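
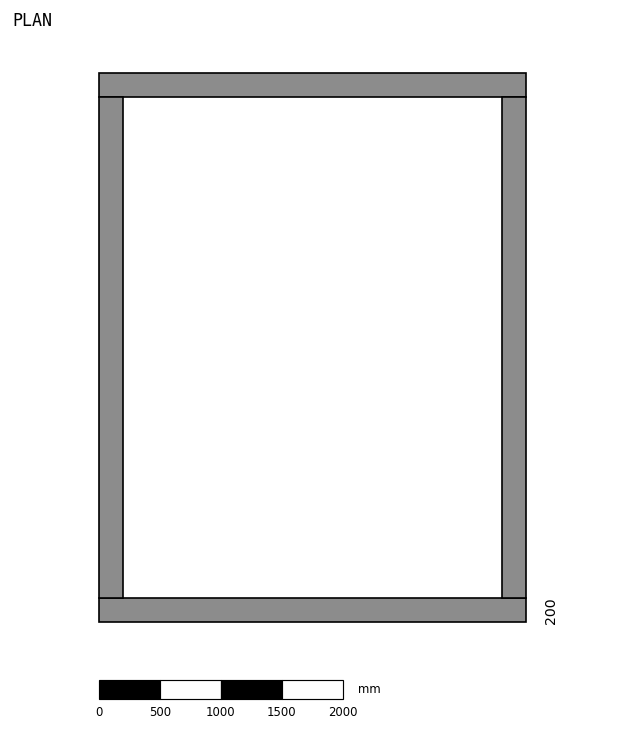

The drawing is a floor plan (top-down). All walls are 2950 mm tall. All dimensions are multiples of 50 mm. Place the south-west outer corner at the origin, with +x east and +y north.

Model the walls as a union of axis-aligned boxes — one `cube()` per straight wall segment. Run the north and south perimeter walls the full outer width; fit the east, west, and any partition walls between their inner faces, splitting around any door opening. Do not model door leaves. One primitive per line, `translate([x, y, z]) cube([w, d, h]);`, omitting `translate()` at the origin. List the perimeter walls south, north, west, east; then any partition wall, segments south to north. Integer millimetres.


cube([3500, 200, 2950]);
translate([0, 4300, 0]) cube([3500, 200, 2950]);
translate([0, 200, 0]) cube([200, 4100, 2950]);
translate([3300, 200, 0]) cube([200, 4100, 2950]);


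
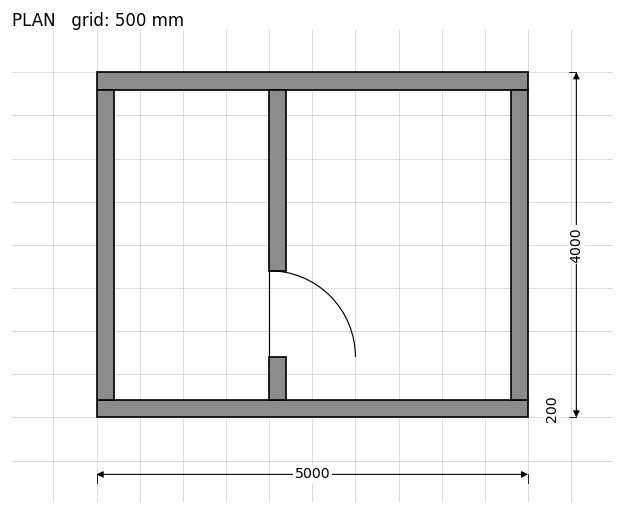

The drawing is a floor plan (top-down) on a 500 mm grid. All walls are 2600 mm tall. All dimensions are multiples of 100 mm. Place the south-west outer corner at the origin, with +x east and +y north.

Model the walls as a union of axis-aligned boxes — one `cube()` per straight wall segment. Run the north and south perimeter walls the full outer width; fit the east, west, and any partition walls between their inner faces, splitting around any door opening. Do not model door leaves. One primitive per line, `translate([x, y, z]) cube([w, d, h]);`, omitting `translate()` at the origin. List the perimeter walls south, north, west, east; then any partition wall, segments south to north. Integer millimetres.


cube([5000, 200, 2600]);
translate([0, 3800, 0]) cube([5000, 200, 2600]);
translate([0, 200, 0]) cube([200, 3600, 2600]);
translate([4800, 200, 0]) cube([200, 3600, 2600]);
translate([2000, 200, 0]) cube([200, 500, 2600]);
translate([2000, 1700, 0]) cube([200, 2100, 2600]);


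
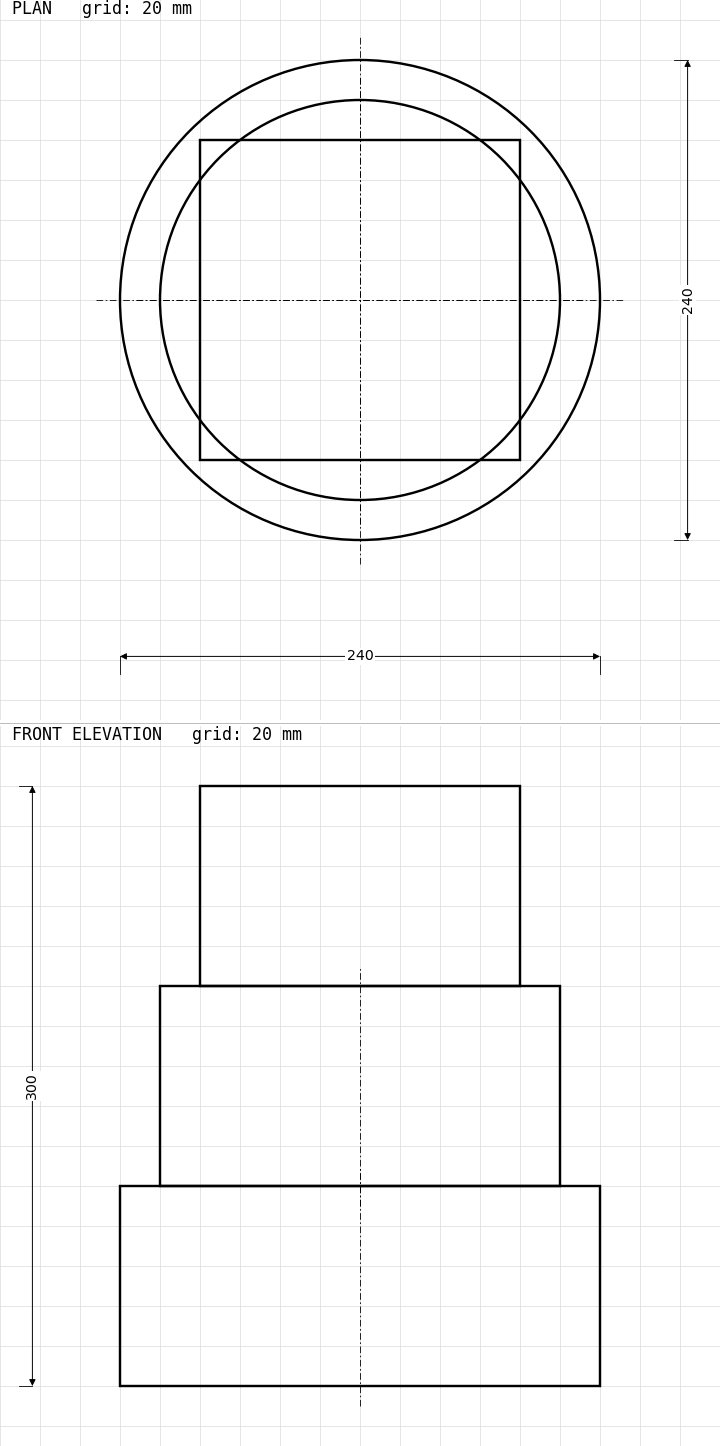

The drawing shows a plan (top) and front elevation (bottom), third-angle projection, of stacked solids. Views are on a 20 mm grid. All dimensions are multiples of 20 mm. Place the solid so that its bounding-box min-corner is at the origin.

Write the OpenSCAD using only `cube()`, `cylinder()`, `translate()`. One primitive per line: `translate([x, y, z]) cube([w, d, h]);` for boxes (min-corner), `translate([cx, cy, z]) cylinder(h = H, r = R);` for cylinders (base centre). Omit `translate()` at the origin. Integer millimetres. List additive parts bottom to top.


translate([120, 120, 0]) cylinder(h = 100, r = 120);
translate([120, 120, 100]) cylinder(h = 100, r = 100);
translate([40, 40, 200]) cube([160, 160, 100]);


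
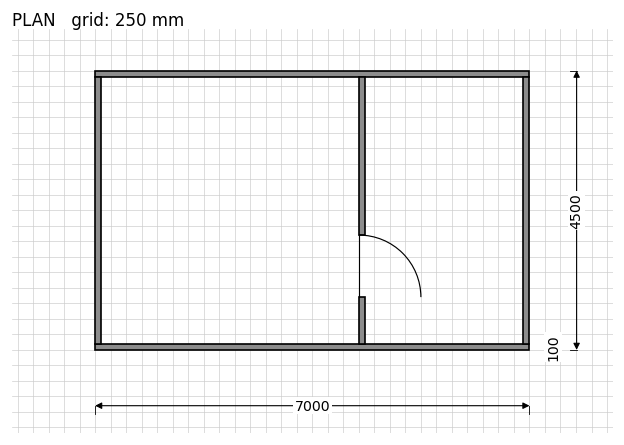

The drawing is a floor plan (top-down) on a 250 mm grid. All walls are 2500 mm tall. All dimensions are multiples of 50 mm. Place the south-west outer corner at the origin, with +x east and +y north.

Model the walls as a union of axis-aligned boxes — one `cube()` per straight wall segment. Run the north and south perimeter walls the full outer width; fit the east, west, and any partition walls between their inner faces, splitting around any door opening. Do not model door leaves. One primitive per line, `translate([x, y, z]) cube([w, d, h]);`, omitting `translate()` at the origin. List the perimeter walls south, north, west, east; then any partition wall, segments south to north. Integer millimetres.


cube([7000, 100, 2500]);
translate([0, 4400, 0]) cube([7000, 100, 2500]);
translate([0, 100, 0]) cube([100, 4300, 2500]);
translate([6900, 100, 0]) cube([100, 4300, 2500]);
translate([4250, 100, 0]) cube([100, 750, 2500]);
translate([4250, 1850, 0]) cube([100, 2550, 2500]);


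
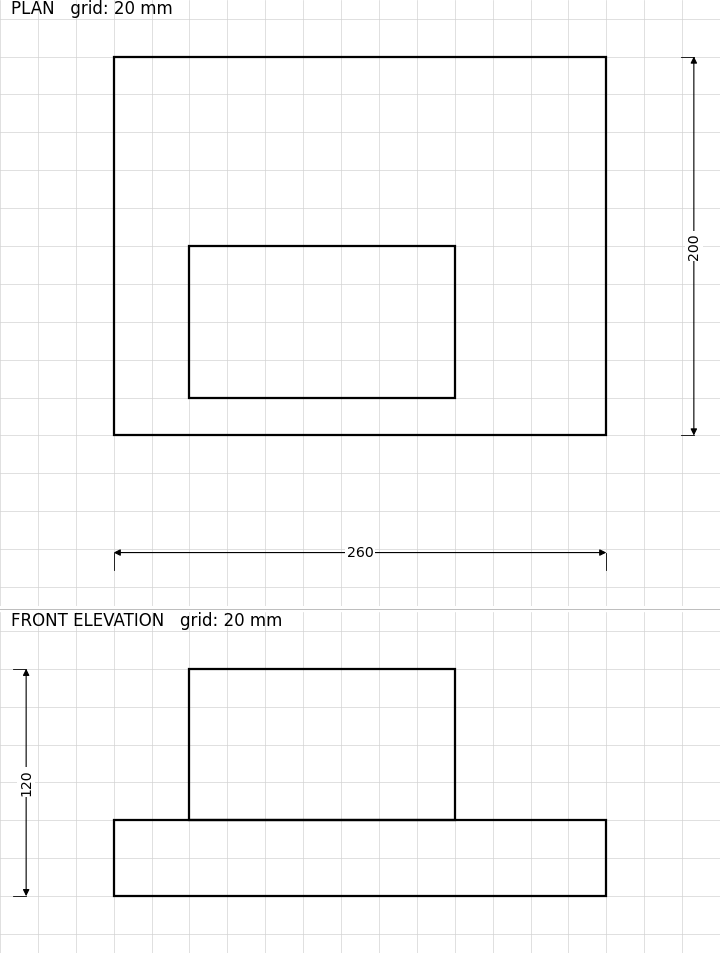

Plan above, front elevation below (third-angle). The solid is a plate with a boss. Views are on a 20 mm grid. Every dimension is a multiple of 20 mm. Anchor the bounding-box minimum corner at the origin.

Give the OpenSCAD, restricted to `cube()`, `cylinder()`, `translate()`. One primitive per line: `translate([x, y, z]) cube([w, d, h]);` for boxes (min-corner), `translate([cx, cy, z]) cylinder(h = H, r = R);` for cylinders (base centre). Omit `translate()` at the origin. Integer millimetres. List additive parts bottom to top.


cube([260, 200, 40]);
translate([40, 20, 40]) cube([140, 80, 80]);


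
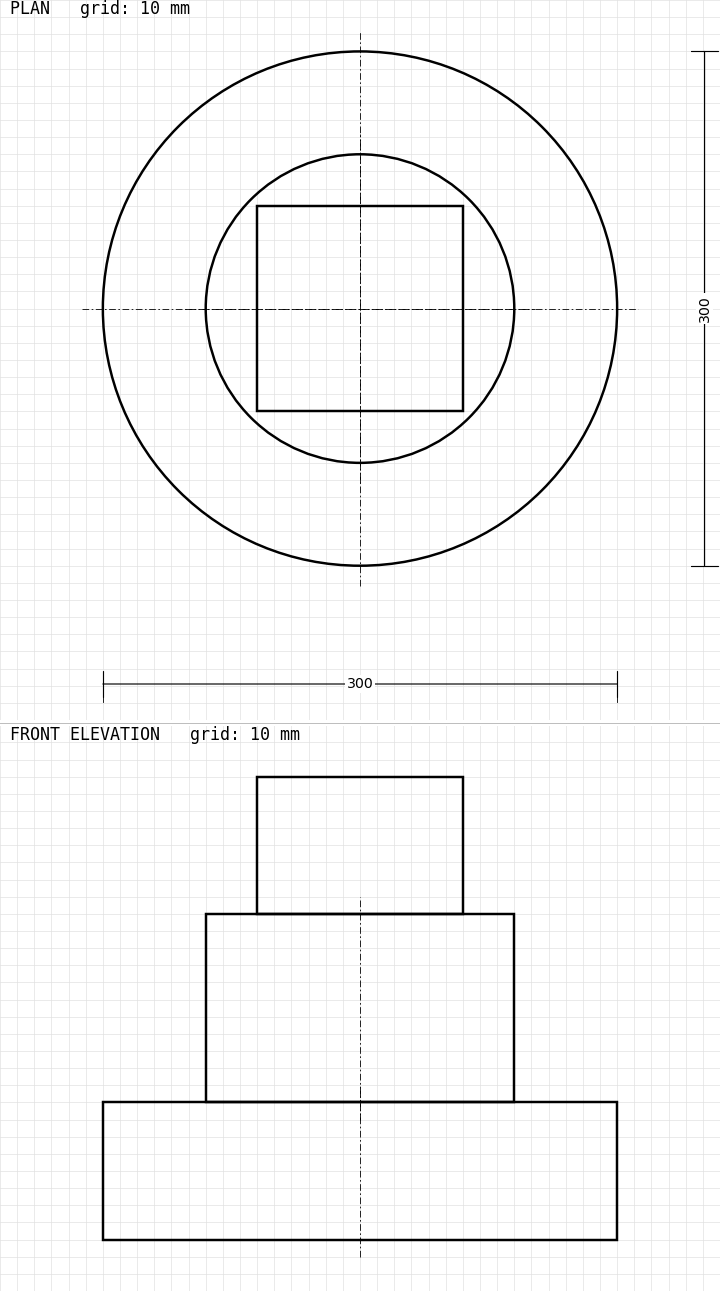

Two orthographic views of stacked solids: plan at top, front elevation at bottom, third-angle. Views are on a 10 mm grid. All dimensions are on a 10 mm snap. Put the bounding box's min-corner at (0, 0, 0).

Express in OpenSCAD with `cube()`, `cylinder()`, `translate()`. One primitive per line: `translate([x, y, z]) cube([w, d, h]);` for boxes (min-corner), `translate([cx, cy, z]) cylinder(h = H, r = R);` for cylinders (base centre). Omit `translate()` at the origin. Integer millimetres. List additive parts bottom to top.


translate([150, 150, 0]) cylinder(h = 80, r = 150);
translate([150, 150, 80]) cylinder(h = 110, r = 90);
translate([90, 90, 190]) cube([120, 120, 80]);


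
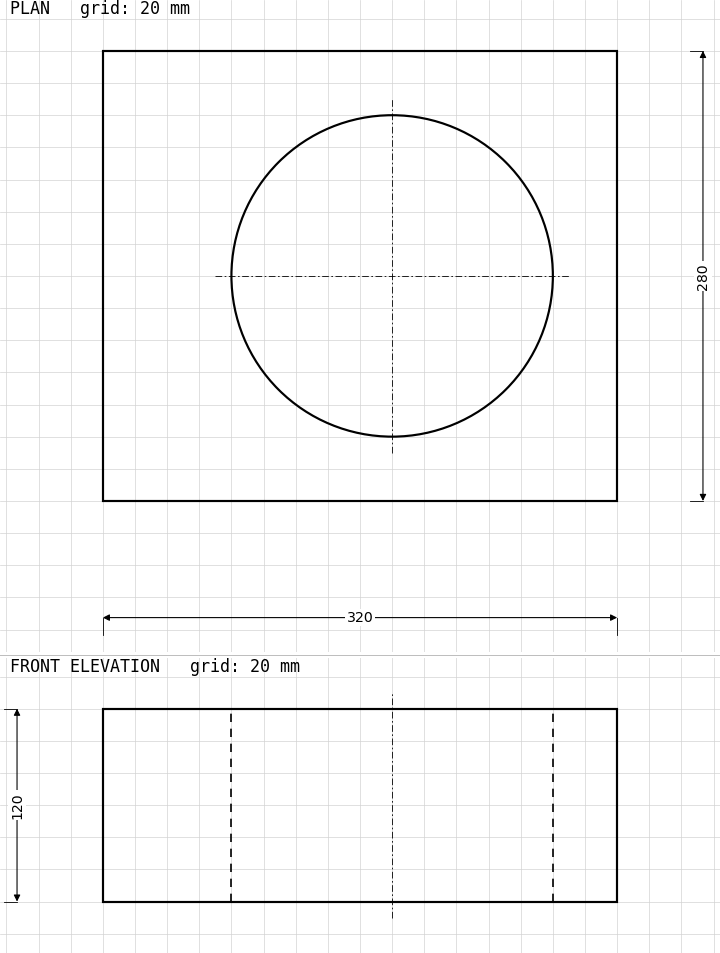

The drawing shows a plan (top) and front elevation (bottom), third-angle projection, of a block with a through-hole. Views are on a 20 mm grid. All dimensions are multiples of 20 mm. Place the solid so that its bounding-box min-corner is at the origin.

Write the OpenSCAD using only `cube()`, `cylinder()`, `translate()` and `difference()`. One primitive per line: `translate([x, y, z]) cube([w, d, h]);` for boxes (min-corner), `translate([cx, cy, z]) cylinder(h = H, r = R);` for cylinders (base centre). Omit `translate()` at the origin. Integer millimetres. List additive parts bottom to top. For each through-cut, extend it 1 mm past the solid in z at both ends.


difference() {
  cube([320, 280, 120]);
  translate([180, 140, -1]) cylinder(h = 122, r = 100);
}


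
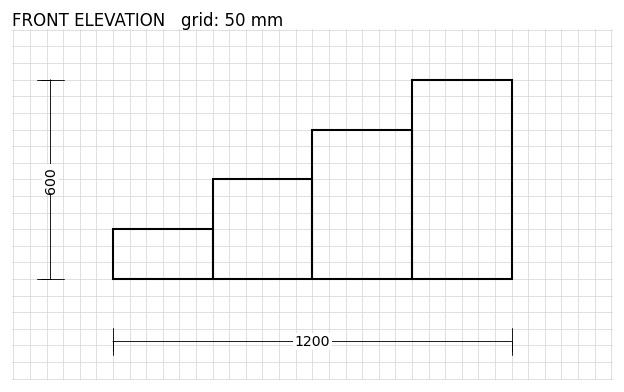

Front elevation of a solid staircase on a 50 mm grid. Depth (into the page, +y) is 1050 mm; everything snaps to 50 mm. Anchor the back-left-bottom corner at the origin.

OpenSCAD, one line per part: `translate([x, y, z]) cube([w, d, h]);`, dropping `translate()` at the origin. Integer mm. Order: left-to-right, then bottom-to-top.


cube([300, 1050, 150]);
translate([300, 0, 0]) cube([300, 1050, 300]);
translate([600, 0, 0]) cube([300, 1050, 450]);
translate([900, 0, 0]) cube([300, 1050, 600]);


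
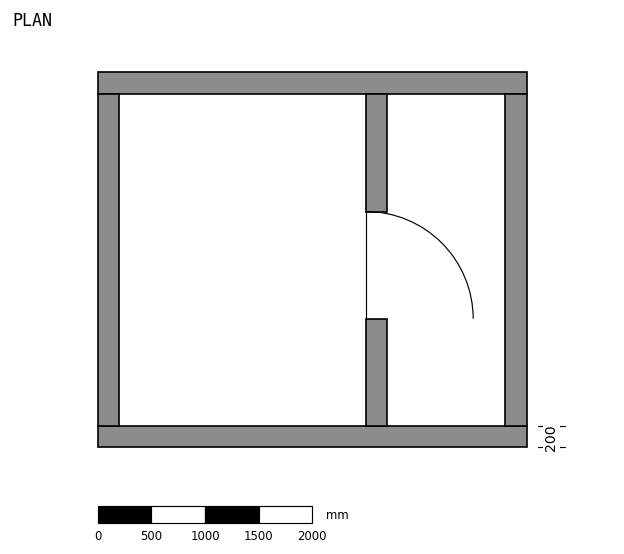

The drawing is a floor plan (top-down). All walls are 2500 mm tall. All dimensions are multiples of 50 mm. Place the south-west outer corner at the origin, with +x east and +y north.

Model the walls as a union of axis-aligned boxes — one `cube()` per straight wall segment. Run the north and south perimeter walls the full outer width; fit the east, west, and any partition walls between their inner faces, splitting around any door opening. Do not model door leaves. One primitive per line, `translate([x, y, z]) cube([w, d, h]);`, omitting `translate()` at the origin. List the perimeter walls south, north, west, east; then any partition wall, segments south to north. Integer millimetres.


cube([4000, 200, 2500]);
translate([0, 3300, 0]) cube([4000, 200, 2500]);
translate([0, 200, 0]) cube([200, 3100, 2500]);
translate([3800, 200, 0]) cube([200, 3100, 2500]);
translate([2500, 200, 0]) cube([200, 1000, 2500]);
translate([2500, 2200, 0]) cube([200, 1100, 2500]);


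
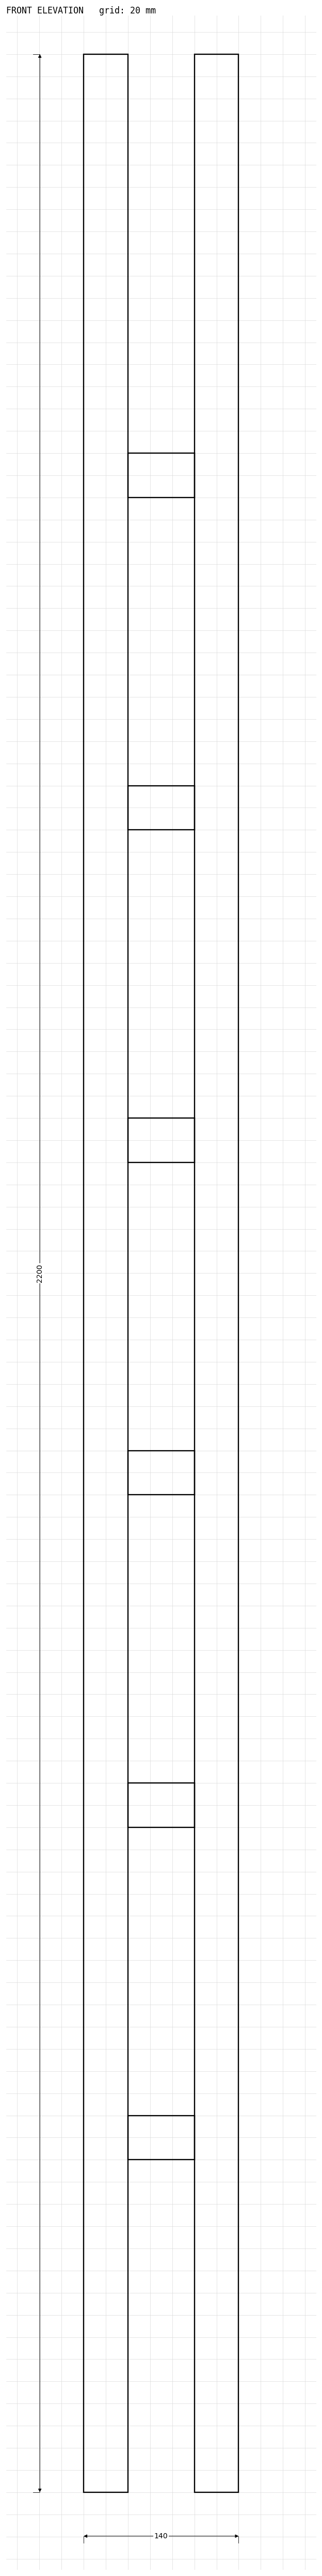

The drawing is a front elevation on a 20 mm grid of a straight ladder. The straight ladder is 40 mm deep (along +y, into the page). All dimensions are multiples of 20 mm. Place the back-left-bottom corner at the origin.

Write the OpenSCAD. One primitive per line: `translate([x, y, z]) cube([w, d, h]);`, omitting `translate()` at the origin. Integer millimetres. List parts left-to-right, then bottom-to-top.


cube([40, 40, 2200]);
translate([40, 0, 300]) cube([60, 40, 40]);
translate([40, 0, 600]) cube([60, 40, 40]);
translate([40, 0, 900]) cube([60, 40, 40]);
translate([40, 0, 1200]) cube([60, 40, 40]);
translate([40, 0, 1500]) cube([60, 40, 40]);
translate([40, 0, 1800]) cube([60, 40, 40]);
translate([100, 0, 0]) cube([40, 40, 2200]);


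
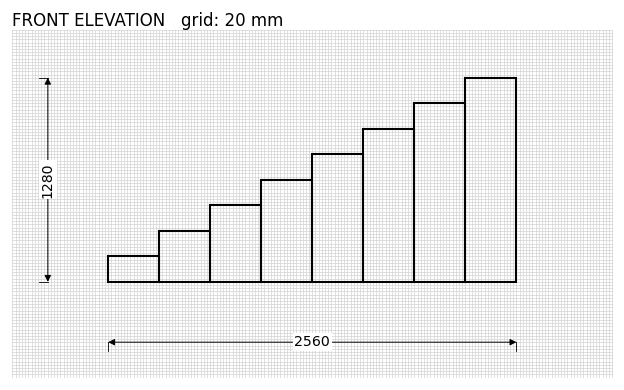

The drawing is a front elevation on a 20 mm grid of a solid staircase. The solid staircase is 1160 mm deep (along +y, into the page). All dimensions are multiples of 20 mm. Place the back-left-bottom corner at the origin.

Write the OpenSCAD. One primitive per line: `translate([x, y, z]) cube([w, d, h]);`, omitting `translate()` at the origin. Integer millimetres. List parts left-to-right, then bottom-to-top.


cube([320, 1160, 160]);
translate([320, 0, 0]) cube([320, 1160, 320]);
translate([640, 0, 0]) cube([320, 1160, 480]);
translate([960, 0, 0]) cube([320, 1160, 640]);
translate([1280, 0, 0]) cube([320, 1160, 800]);
translate([1600, 0, 0]) cube([320, 1160, 960]);
translate([1920, 0, 0]) cube([320, 1160, 1120]);
translate([2240, 0, 0]) cube([320, 1160, 1280]);


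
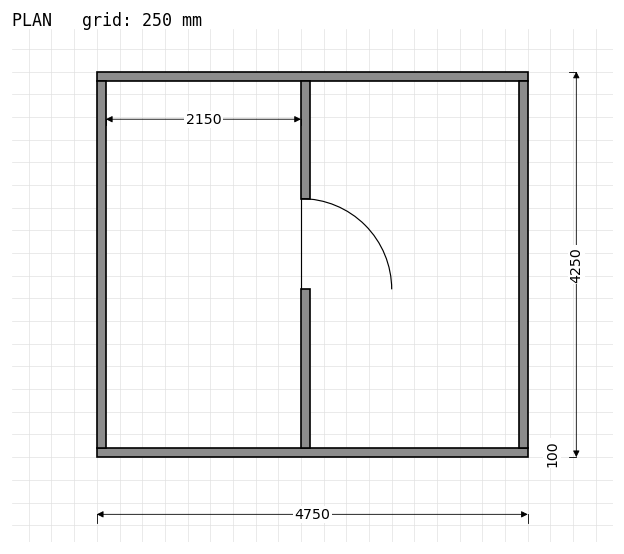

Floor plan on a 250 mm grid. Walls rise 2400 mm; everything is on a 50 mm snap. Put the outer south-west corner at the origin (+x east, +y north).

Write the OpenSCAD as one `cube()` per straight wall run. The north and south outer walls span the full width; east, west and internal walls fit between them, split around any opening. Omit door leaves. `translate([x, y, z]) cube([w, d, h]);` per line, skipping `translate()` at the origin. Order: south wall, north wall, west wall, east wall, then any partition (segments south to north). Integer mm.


cube([4750, 100, 2400]);
translate([0, 4150, 0]) cube([4750, 100, 2400]);
translate([0, 100, 0]) cube([100, 4050, 2400]);
translate([4650, 100, 0]) cube([100, 4050, 2400]);
translate([2250, 100, 0]) cube([100, 1750, 2400]);
translate([2250, 2850, 0]) cube([100, 1300, 2400]);


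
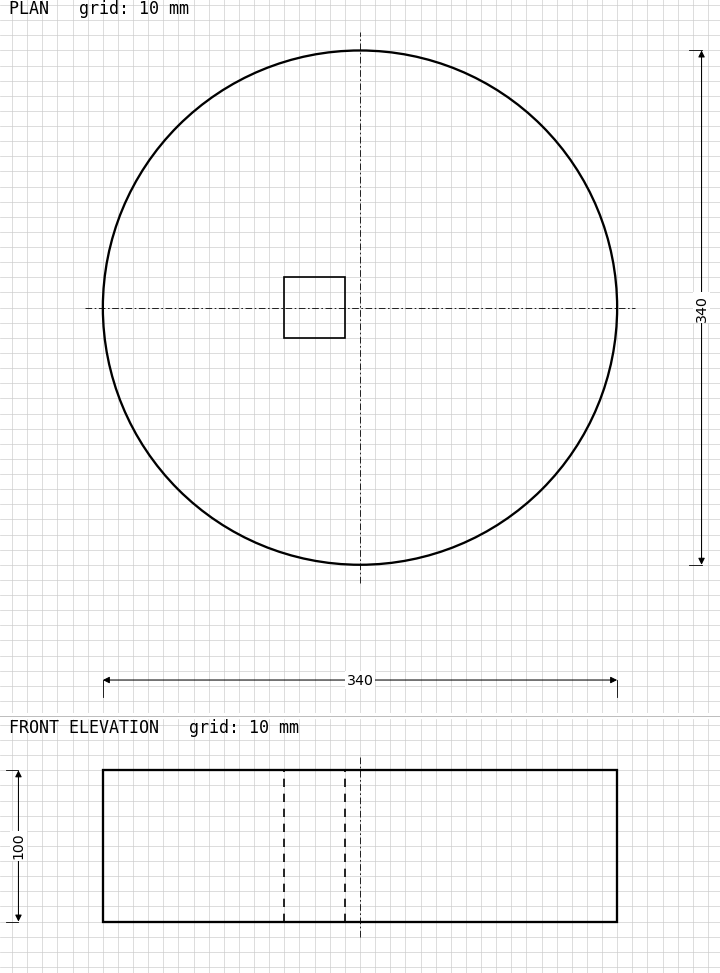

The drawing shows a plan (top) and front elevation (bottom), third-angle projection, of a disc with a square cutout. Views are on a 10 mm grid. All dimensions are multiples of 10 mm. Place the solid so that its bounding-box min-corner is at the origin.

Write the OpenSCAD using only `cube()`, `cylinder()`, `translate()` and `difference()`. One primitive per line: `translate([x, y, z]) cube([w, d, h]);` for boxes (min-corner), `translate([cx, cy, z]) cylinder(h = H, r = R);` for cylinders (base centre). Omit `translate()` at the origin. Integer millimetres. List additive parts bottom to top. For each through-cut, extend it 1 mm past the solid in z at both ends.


difference() {
  translate([170, 170, 0]) cylinder(h = 100, r = 170);
  translate([120, 150, -1]) cube([40, 40, 102]);
}


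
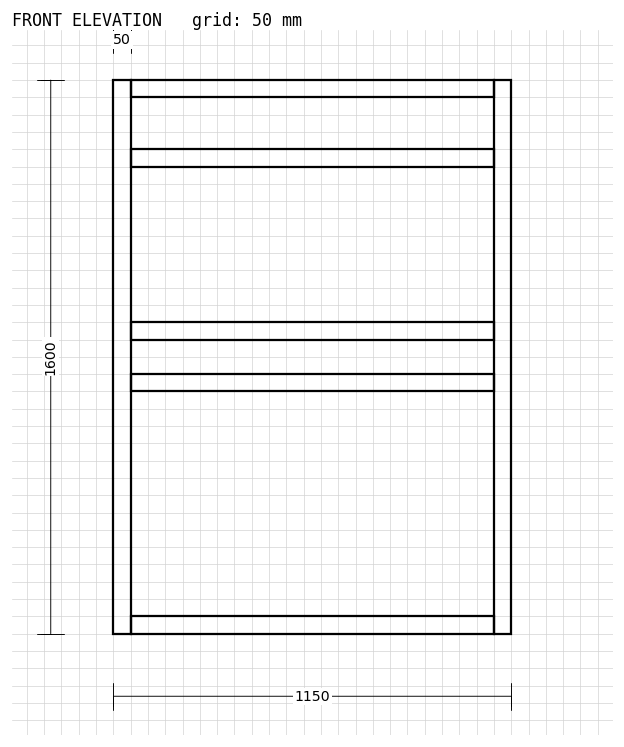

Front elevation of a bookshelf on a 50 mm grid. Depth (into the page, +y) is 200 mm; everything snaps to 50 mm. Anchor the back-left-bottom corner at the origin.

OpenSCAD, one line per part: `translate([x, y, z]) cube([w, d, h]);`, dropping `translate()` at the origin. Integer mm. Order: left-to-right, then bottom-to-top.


cube([50, 200, 1600]);
translate([50, 0, 0]) cube([1050, 200, 50]);
translate([50, 0, 700]) cube([1050, 200, 50]);
translate([50, 0, 850]) cube([1050, 200, 50]);
translate([50, 0, 1350]) cube([1050, 200, 50]);
translate([50, 0, 1550]) cube([1050, 200, 50]);
translate([1100, 0, 0]) cube([50, 200, 1600]);


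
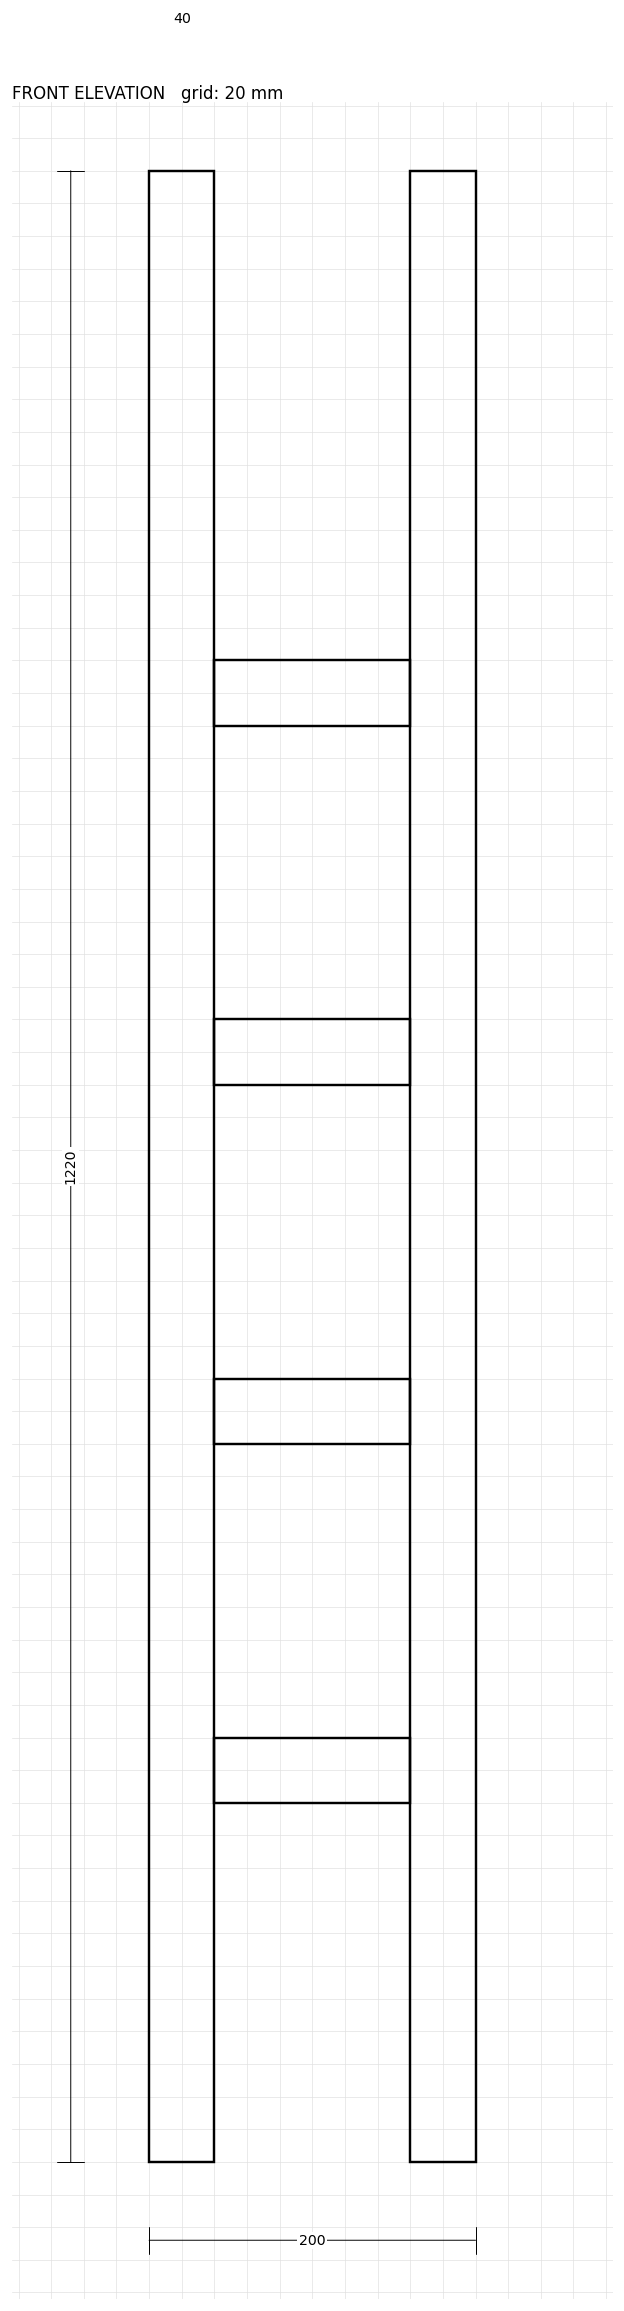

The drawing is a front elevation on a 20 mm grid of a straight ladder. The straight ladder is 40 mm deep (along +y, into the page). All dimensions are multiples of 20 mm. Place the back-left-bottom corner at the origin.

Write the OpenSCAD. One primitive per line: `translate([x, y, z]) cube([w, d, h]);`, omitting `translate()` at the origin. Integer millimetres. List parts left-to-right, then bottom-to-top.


cube([40, 40, 1220]);
translate([40, 0, 220]) cube([120, 40, 40]);
translate([40, 0, 440]) cube([120, 40, 40]);
translate([40, 0, 660]) cube([120, 40, 40]);
translate([40, 0, 880]) cube([120, 40, 40]);
translate([160, 0, 0]) cube([40, 40, 1220]);


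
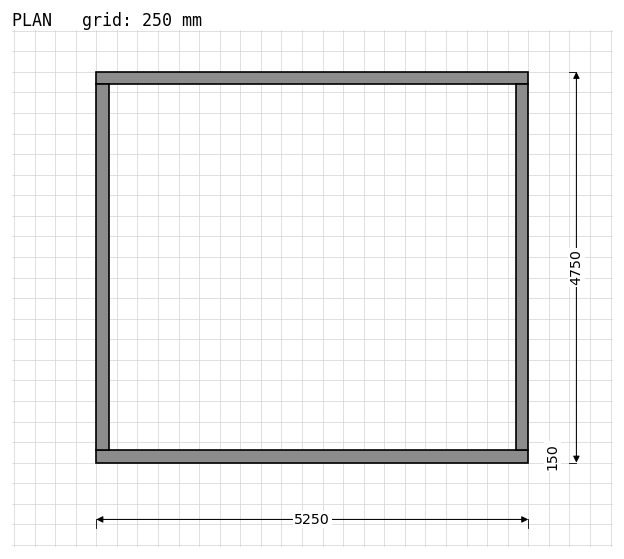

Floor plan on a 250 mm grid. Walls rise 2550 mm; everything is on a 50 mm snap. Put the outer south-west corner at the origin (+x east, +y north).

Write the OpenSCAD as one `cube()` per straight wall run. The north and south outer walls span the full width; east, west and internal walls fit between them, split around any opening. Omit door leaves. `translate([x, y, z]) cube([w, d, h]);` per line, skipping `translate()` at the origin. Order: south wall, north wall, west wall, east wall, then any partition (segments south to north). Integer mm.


cube([5250, 150, 2550]);
translate([0, 4600, 0]) cube([5250, 150, 2550]);
translate([0, 150, 0]) cube([150, 4450, 2550]);
translate([5100, 150, 0]) cube([150, 4450, 2550]);


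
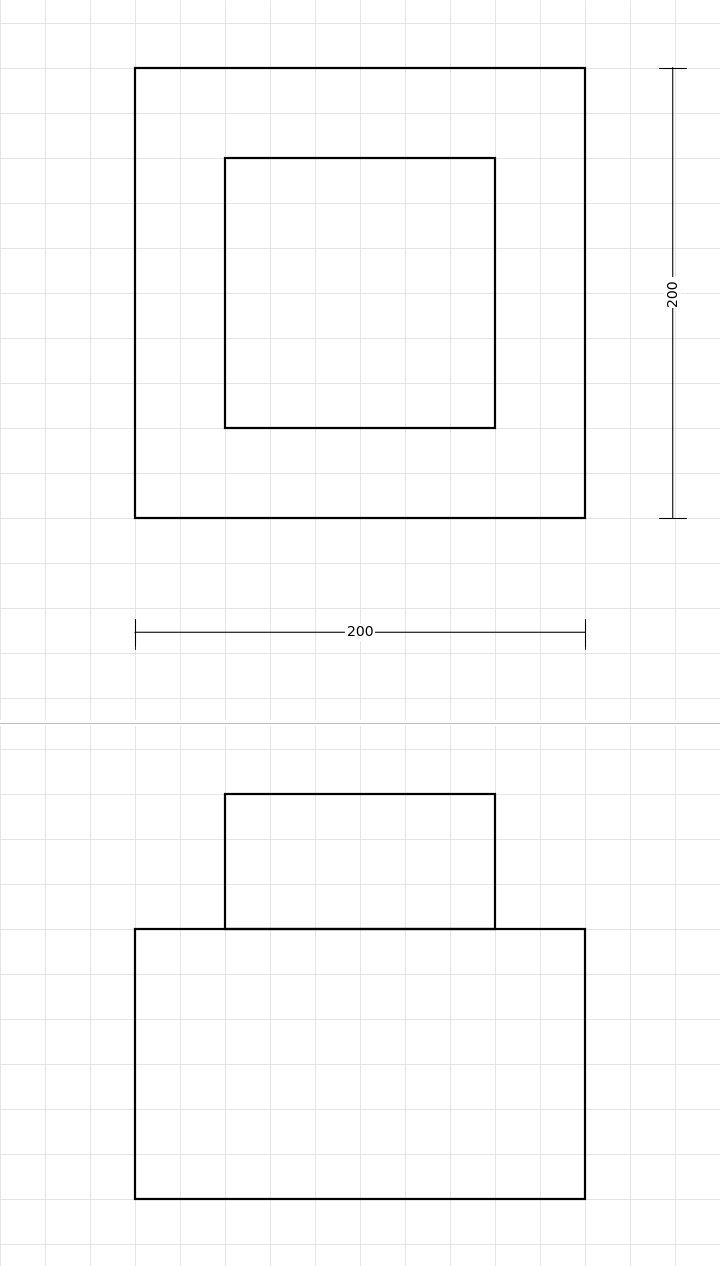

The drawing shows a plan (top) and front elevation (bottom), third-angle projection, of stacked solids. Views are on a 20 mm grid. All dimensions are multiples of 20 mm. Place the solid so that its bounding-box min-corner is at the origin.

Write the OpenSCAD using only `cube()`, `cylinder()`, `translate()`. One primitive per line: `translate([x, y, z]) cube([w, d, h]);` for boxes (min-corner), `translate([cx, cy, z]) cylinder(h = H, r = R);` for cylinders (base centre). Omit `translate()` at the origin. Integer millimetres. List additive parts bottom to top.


cube([200, 200, 120]);
translate([40, 40, 120]) cube([120, 120, 60]);


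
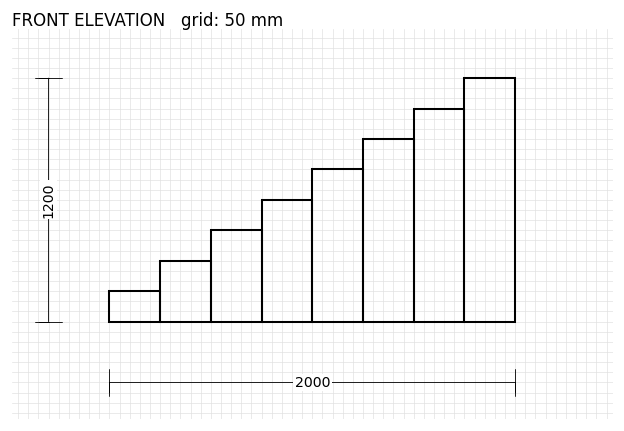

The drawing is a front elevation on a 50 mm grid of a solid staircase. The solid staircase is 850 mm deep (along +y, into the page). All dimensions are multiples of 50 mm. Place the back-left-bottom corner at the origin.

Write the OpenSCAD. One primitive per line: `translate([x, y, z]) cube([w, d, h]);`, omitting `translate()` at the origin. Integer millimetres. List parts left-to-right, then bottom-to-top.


cube([250, 850, 150]);
translate([250, 0, 0]) cube([250, 850, 300]);
translate([500, 0, 0]) cube([250, 850, 450]);
translate([750, 0, 0]) cube([250, 850, 600]);
translate([1000, 0, 0]) cube([250, 850, 750]);
translate([1250, 0, 0]) cube([250, 850, 900]);
translate([1500, 0, 0]) cube([250, 850, 1050]);
translate([1750, 0, 0]) cube([250, 850, 1200]);


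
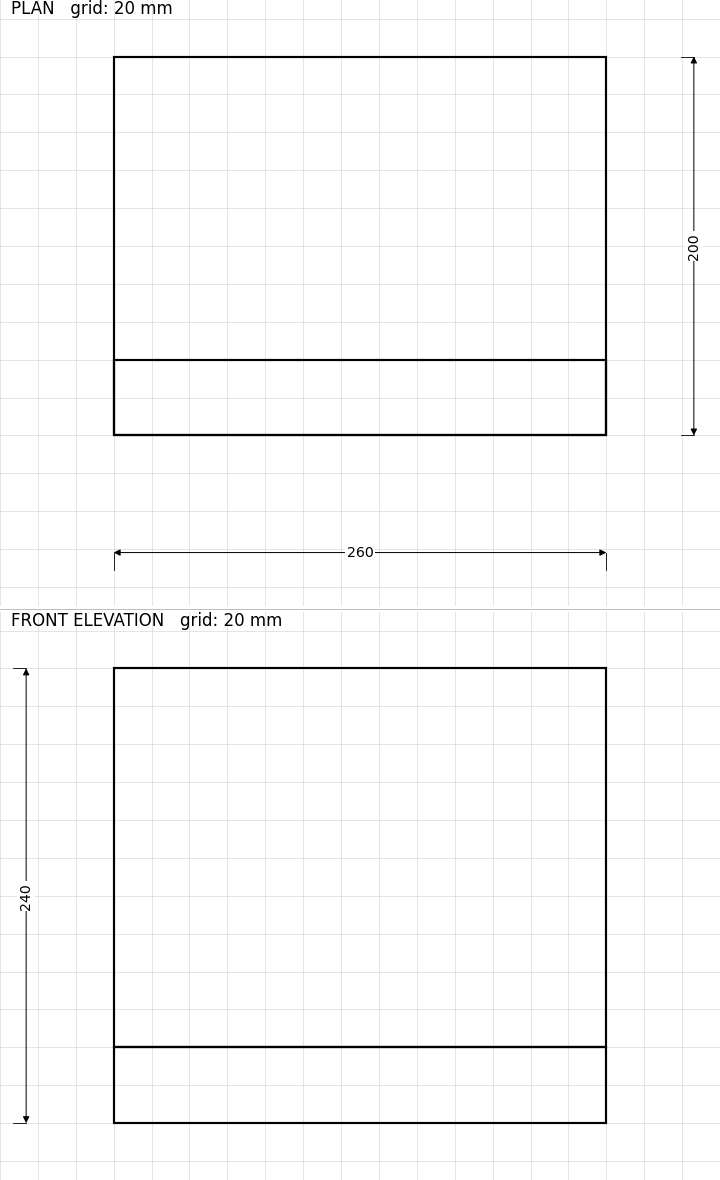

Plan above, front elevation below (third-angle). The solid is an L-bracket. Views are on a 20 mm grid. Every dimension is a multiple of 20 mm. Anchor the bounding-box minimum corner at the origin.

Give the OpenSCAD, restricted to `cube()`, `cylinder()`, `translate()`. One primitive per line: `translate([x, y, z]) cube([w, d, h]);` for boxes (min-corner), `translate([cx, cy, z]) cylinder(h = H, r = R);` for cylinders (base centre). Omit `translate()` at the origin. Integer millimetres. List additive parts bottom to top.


cube([260, 200, 40]);
translate([0, 0, 40]) cube([260, 40, 200]);


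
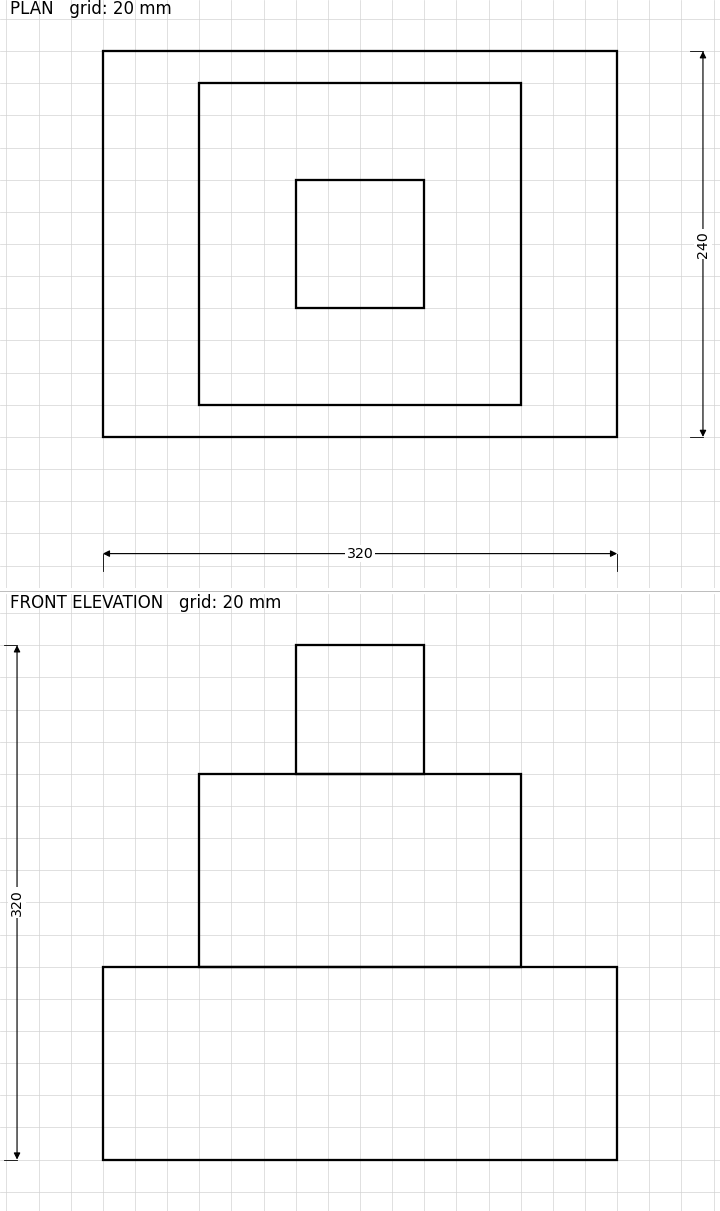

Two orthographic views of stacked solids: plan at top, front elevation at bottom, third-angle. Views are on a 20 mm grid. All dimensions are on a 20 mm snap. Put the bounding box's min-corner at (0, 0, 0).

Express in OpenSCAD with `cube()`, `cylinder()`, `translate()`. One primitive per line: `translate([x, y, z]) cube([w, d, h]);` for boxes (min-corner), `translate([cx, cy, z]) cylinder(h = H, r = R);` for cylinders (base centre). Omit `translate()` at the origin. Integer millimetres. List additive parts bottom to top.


cube([320, 240, 120]);
translate([60, 20, 120]) cube([200, 200, 120]);
translate([120, 80, 240]) cube([80, 80, 80]);


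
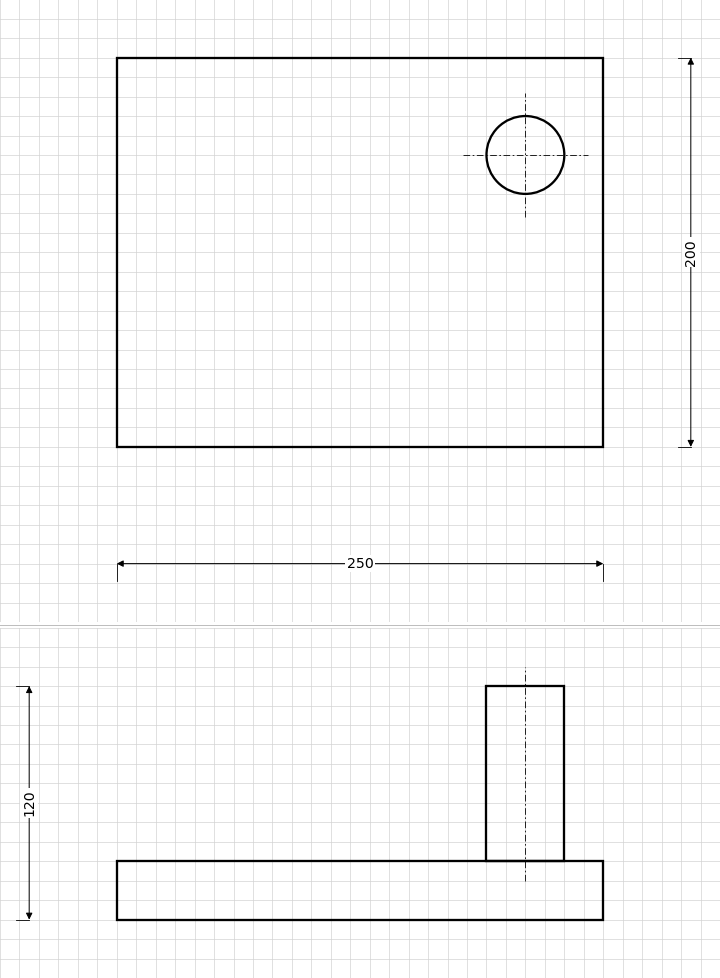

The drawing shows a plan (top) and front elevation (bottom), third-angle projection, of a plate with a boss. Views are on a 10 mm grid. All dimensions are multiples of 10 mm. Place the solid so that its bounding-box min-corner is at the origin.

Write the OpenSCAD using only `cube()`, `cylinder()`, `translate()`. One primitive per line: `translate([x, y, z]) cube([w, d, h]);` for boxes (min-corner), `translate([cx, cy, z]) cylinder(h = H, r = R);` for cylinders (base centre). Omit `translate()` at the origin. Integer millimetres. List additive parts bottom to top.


cube([250, 200, 30]);
translate([210, 150, 30]) cylinder(h = 90, r = 20);


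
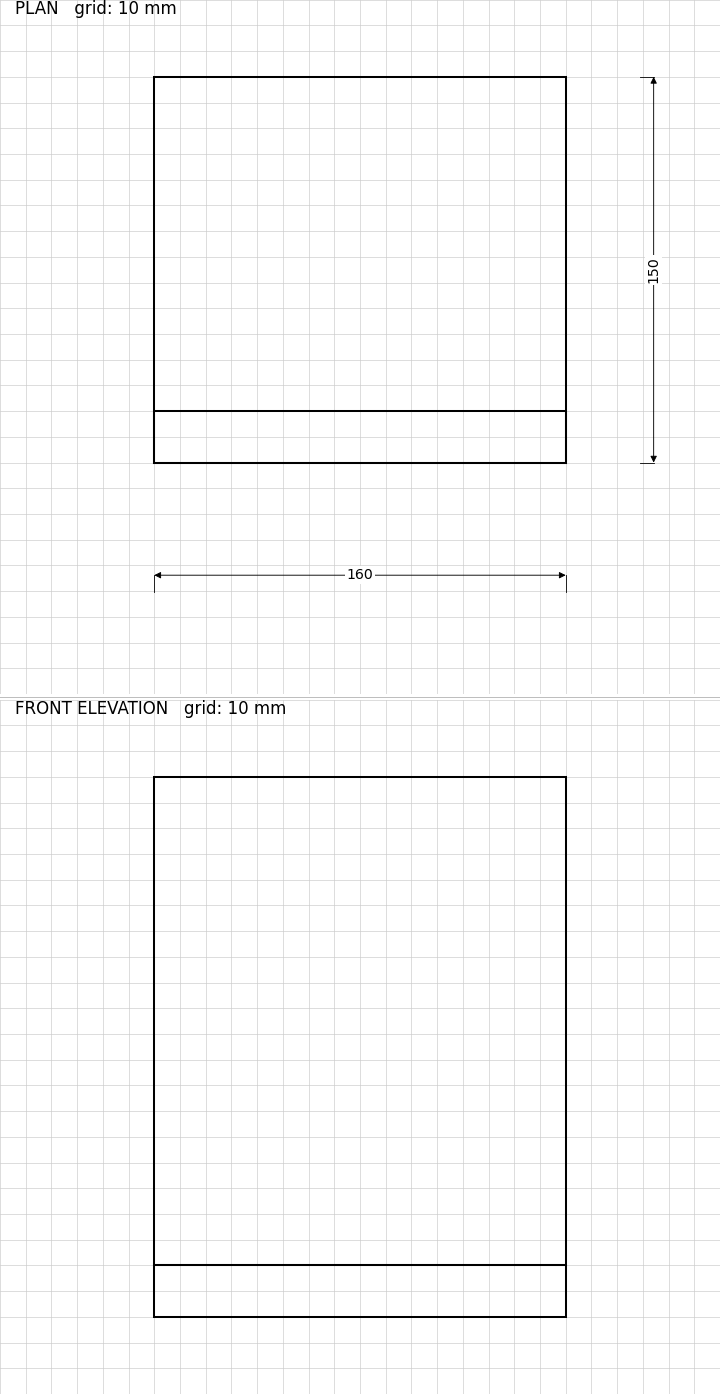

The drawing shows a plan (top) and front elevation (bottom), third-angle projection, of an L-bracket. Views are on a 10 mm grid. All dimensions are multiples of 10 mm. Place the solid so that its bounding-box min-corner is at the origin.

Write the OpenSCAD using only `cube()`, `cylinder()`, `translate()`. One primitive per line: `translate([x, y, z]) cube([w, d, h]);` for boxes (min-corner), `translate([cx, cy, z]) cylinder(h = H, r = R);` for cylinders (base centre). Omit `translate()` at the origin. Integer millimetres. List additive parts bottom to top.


cube([160, 150, 20]);
translate([0, 0, 20]) cube([160, 20, 190]);


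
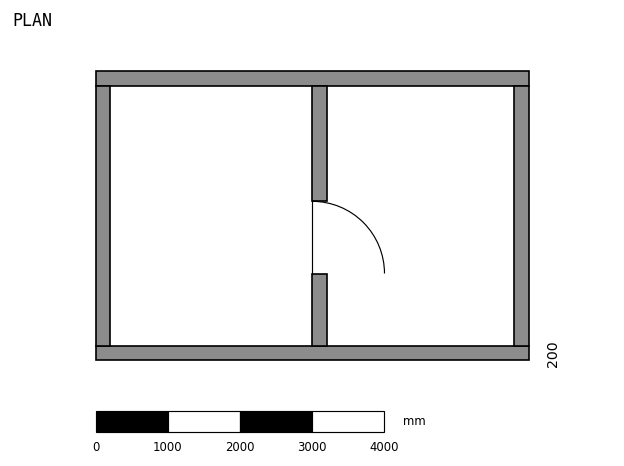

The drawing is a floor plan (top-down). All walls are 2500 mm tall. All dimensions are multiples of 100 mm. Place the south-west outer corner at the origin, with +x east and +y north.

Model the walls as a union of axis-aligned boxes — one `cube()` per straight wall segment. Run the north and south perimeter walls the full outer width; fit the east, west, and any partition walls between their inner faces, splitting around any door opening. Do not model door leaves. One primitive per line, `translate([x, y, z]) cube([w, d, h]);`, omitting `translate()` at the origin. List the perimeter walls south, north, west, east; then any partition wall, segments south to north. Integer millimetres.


cube([6000, 200, 2500]);
translate([0, 3800, 0]) cube([6000, 200, 2500]);
translate([0, 200, 0]) cube([200, 3600, 2500]);
translate([5800, 200, 0]) cube([200, 3600, 2500]);
translate([3000, 200, 0]) cube([200, 1000, 2500]);
translate([3000, 2200, 0]) cube([200, 1600, 2500]);


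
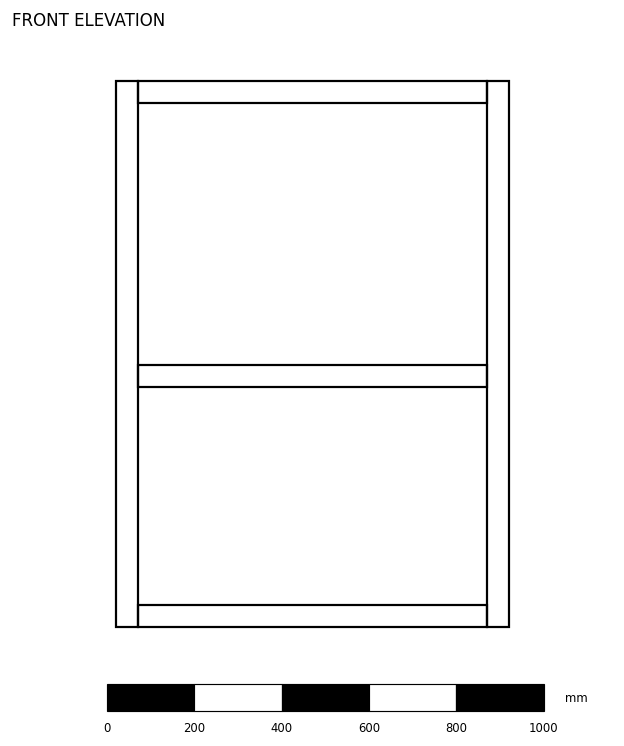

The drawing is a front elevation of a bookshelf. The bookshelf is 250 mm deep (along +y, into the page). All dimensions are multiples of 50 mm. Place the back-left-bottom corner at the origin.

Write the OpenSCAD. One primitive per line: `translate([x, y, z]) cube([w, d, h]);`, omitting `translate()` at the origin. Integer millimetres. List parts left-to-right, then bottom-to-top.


cube([50, 250, 1250]);
translate([50, 0, 0]) cube([800, 250, 50]);
translate([50, 0, 550]) cube([800, 250, 50]);
translate([50, 0, 1200]) cube([800, 250, 50]);
translate([850, 0, 0]) cube([50, 250, 1250]);


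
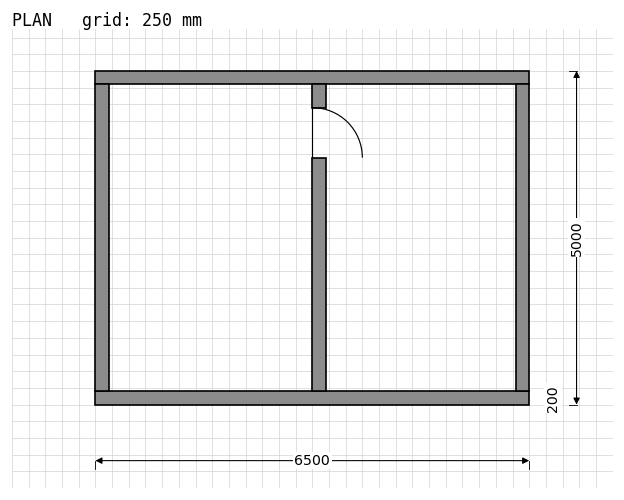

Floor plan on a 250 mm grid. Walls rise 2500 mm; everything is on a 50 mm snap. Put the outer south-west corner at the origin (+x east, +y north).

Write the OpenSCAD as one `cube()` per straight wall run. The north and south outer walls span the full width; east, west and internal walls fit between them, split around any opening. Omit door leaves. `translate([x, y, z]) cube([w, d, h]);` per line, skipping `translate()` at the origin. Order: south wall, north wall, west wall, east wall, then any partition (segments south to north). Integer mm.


cube([6500, 200, 2500]);
translate([0, 4800, 0]) cube([6500, 200, 2500]);
translate([0, 200, 0]) cube([200, 4600, 2500]);
translate([6300, 200, 0]) cube([200, 4600, 2500]);
translate([3250, 200, 0]) cube([200, 3500, 2500]);
translate([3250, 4450, 0]) cube([200, 350, 2500]);


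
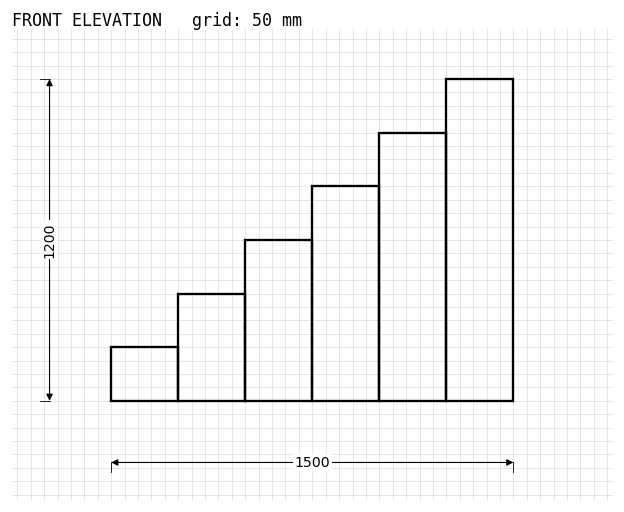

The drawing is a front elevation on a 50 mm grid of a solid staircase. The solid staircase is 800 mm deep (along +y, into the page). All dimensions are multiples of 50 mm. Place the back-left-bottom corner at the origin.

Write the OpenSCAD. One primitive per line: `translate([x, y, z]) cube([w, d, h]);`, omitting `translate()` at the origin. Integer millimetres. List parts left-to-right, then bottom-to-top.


cube([250, 800, 200]);
translate([250, 0, 0]) cube([250, 800, 400]);
translate([500, 0, 0]) cube([250, 800, 600]);
translate([750, 0, 0]) cube([250, 800, 800]);
translate([1000, 0, 0]) cube([250, 800, 1000]);
translate([1250, 0, 0]) cube([250, 800, 1200]);


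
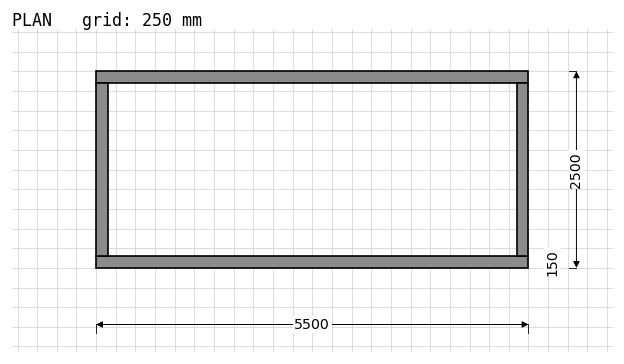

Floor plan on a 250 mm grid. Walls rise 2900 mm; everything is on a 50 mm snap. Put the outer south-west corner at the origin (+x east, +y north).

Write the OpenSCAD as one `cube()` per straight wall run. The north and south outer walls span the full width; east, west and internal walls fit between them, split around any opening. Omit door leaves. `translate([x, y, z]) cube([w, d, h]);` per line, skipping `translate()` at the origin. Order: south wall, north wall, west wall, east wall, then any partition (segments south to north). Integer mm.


cube([5500, 150, 2900]);
translate([0, 2350, 0]) cube([5500, 150, 2900]);
translate([0, 150, 0]) cube([150, 2200, 2900]);
translate([5350, 150, 0]) cube([150, 2200, 2900]);


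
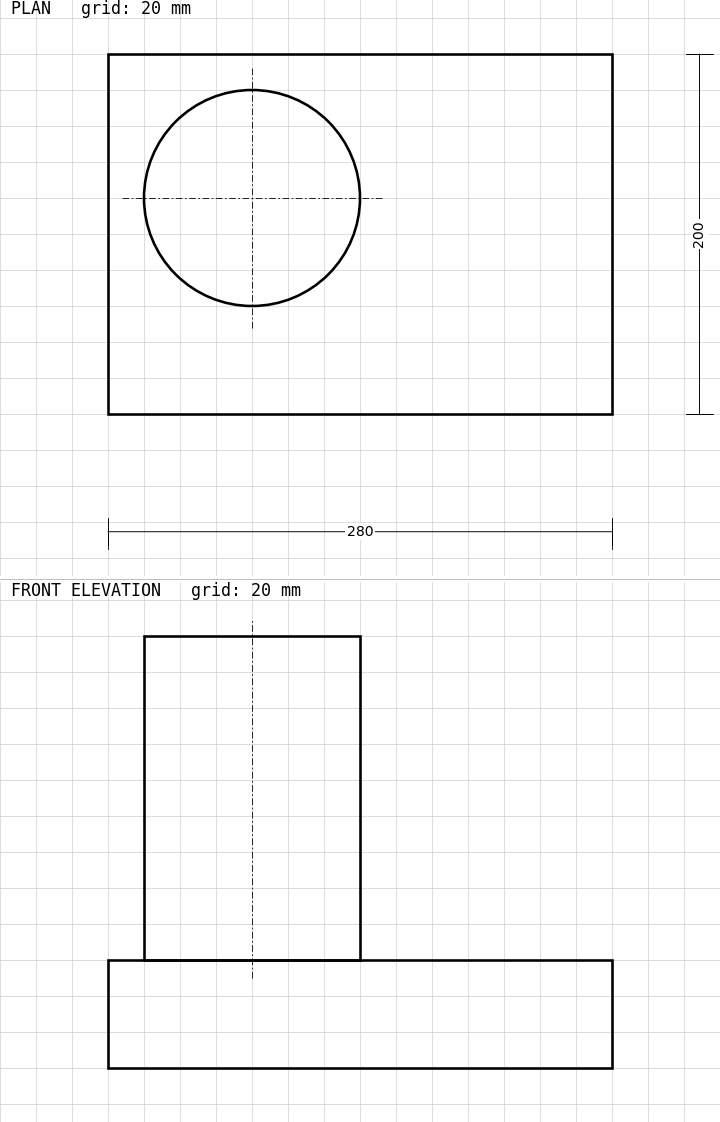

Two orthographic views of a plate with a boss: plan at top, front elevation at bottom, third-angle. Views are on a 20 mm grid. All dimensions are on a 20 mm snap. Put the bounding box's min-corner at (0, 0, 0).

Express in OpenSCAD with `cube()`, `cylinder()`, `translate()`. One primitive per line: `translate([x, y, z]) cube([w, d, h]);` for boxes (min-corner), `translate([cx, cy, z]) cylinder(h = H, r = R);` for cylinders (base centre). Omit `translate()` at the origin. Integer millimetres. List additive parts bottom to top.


cube([280, 200, 60]);
translate([80, 120, 60]) cylinder(h = 180, r = 60);


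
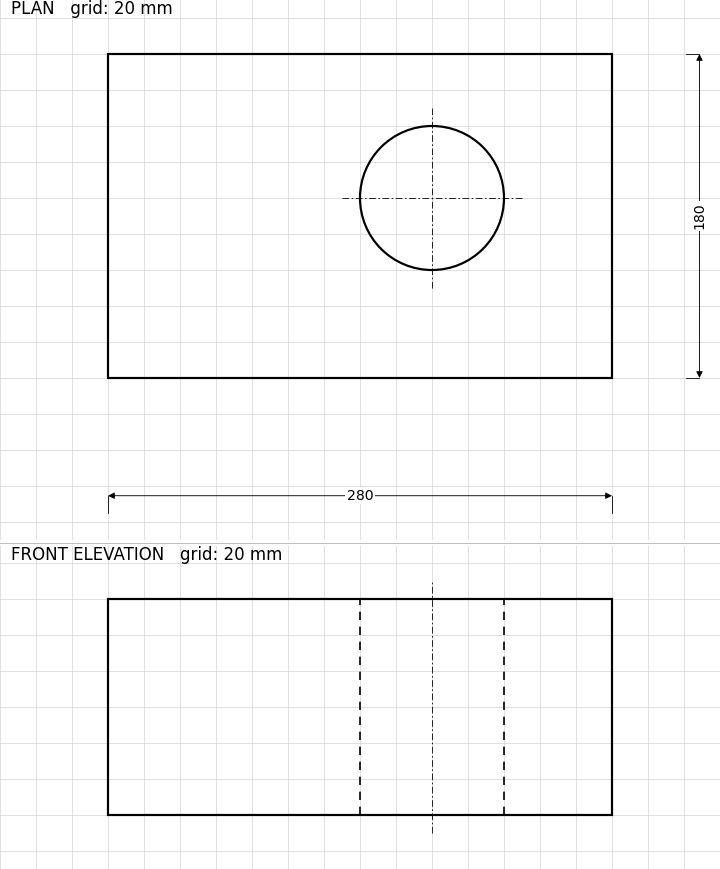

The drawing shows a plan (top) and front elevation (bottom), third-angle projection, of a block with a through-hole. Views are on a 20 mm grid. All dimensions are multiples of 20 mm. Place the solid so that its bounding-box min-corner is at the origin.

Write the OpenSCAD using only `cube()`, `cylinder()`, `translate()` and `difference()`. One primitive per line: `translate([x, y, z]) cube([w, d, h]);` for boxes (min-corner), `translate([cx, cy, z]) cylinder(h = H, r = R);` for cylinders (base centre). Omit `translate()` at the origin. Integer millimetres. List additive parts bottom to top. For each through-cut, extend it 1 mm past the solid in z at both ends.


difference() {
  cube([280, 180, 120]);
  translate([180, 100, -1]) cylinder(h = 122, r = 40);
}


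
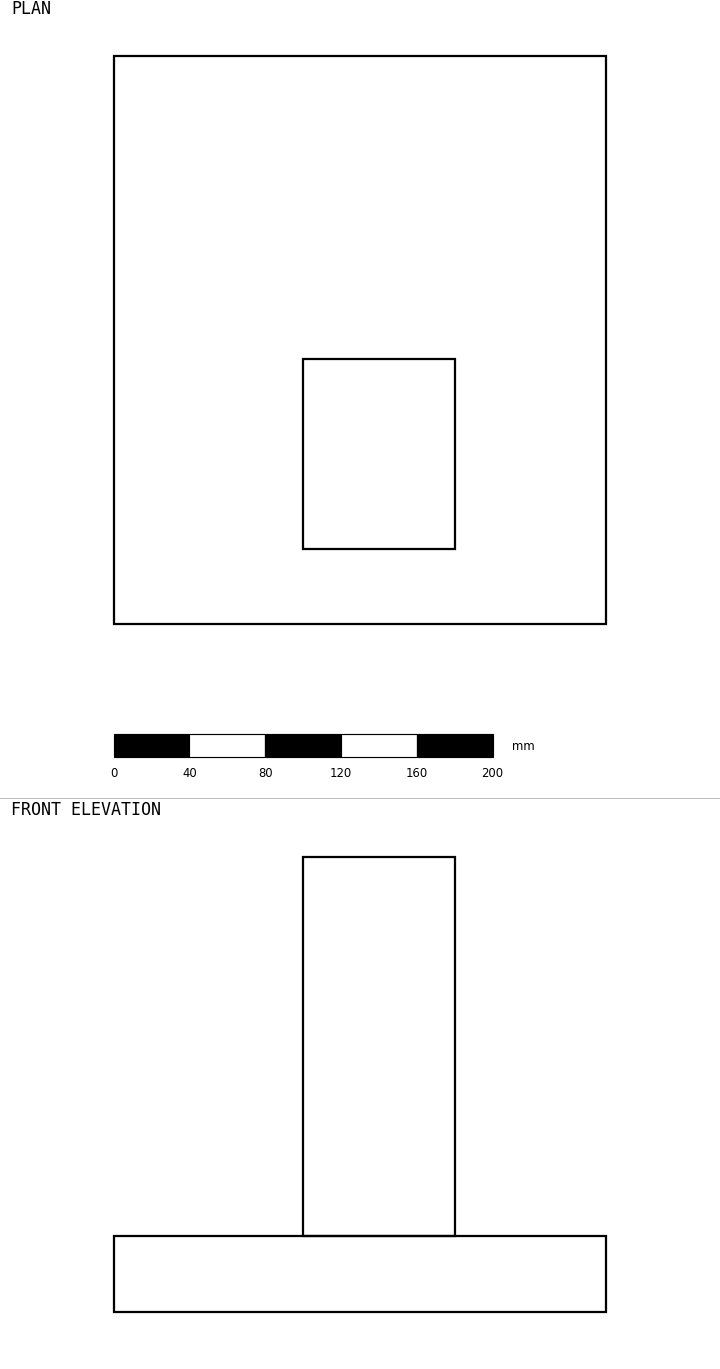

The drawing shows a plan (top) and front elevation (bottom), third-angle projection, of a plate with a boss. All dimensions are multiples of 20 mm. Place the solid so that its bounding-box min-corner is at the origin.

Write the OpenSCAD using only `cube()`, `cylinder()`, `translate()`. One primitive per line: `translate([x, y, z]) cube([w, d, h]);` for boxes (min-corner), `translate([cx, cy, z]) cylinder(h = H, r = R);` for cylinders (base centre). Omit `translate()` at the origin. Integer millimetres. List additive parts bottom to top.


cube([260, 300, 40]);
translate([100, 40, 40]) cube([80, 100, 200]);


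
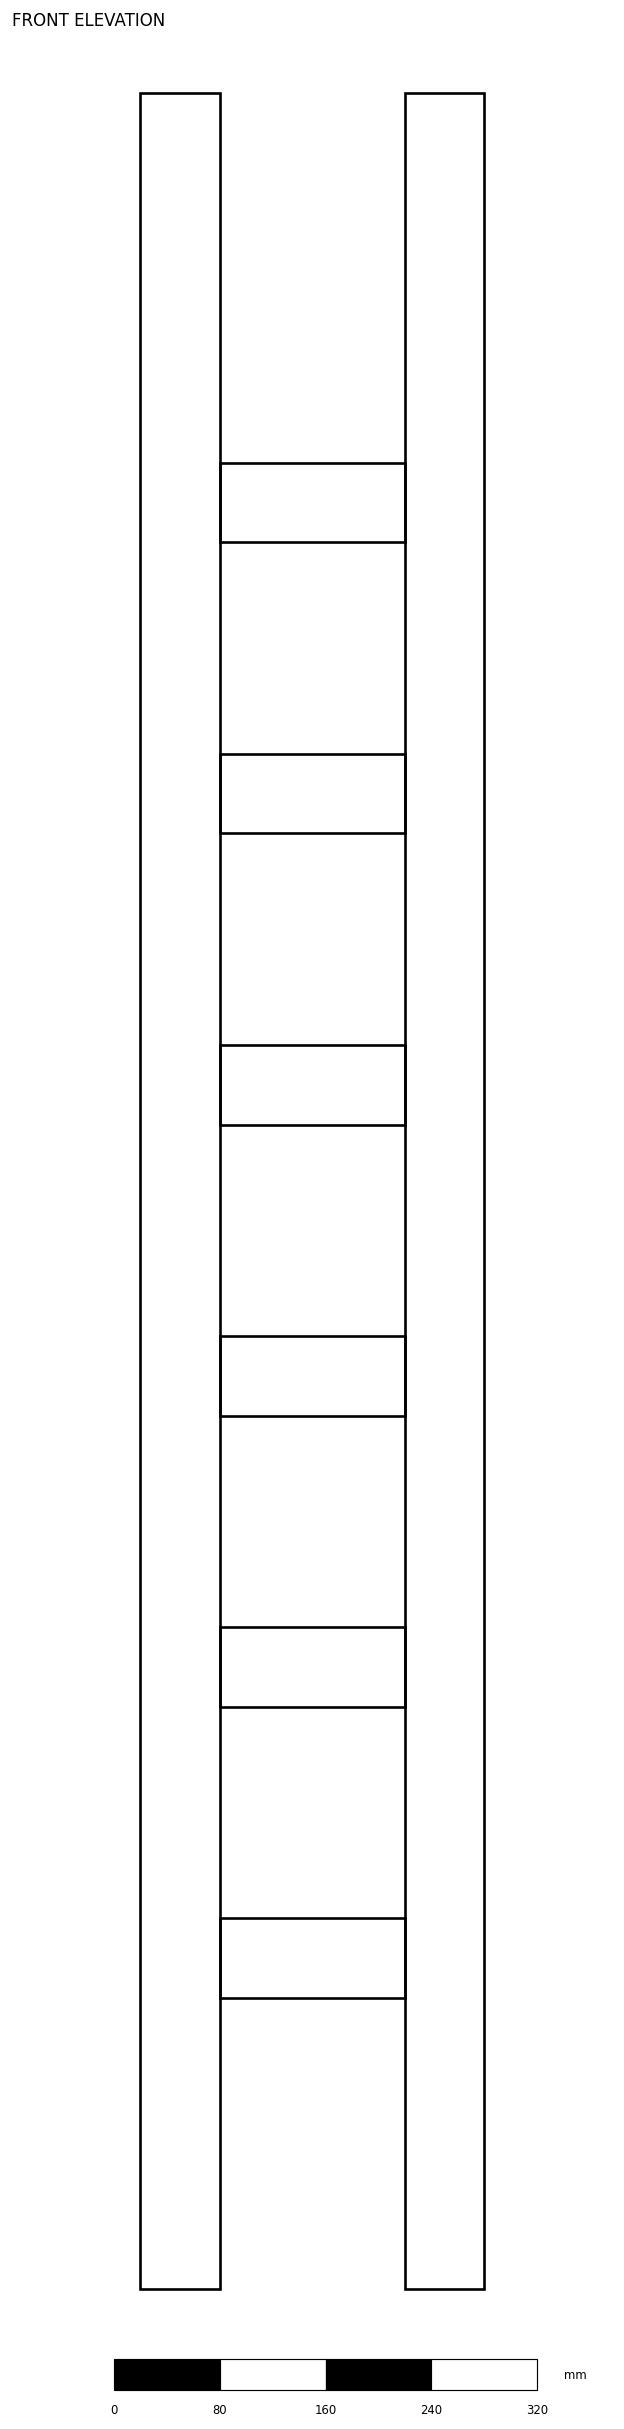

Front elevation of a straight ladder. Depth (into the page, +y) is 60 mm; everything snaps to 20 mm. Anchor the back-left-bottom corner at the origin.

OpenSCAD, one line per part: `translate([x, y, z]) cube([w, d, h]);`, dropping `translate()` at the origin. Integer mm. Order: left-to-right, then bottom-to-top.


cube([60, 60, 1660]);
translate([60, 0, 220]) cube([140, 60, 60]);
translate([60, 0, 440]) cube([140, 60, 60]);
translate([60, 0, 660]) cube([140, 60, 60]);
translate([60, 0, 880]) cube([140, 60, 60]);
translate([60, 0, 1100]) cube([140, 60, 60]);
translate([60, 0, 1320]) cube([140, 60, 60]);
translate([200, 0, 0]) cube([60, 60, 1660]);


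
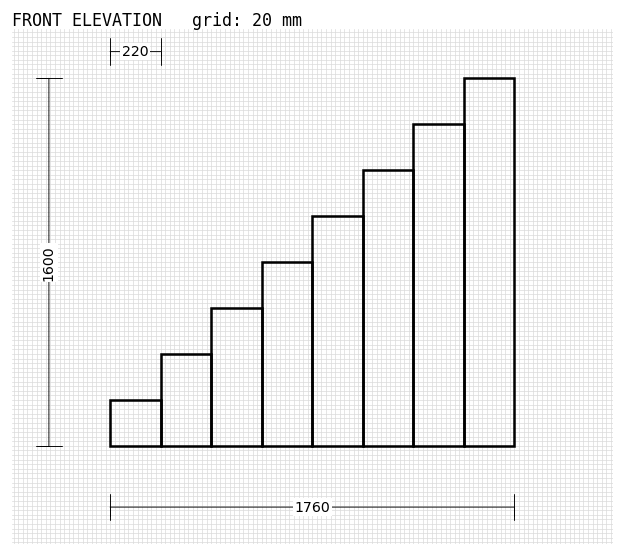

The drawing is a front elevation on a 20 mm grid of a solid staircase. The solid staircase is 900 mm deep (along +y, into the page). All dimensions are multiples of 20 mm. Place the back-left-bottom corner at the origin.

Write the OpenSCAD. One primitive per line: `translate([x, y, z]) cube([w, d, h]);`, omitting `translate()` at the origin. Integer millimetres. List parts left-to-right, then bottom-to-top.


cube([220, 900, 200]);
translate([220, 0, 0]) cube([220, 900, 400]);
translate([440, 0, 0]) cube([220, 900, 600]);
translate([660, 0, 0]) cube([220, 900, 800]);
translate([880, 0, 0]) cube([220, 900, 1000]);
translate([1100, 0, 0]) cube([220, 900, 1200]);
translate([1320, 0, 0]) cube([220, 900, 1400]);
translate([1540, 0, 0]) cube([220, 900, 1600]);


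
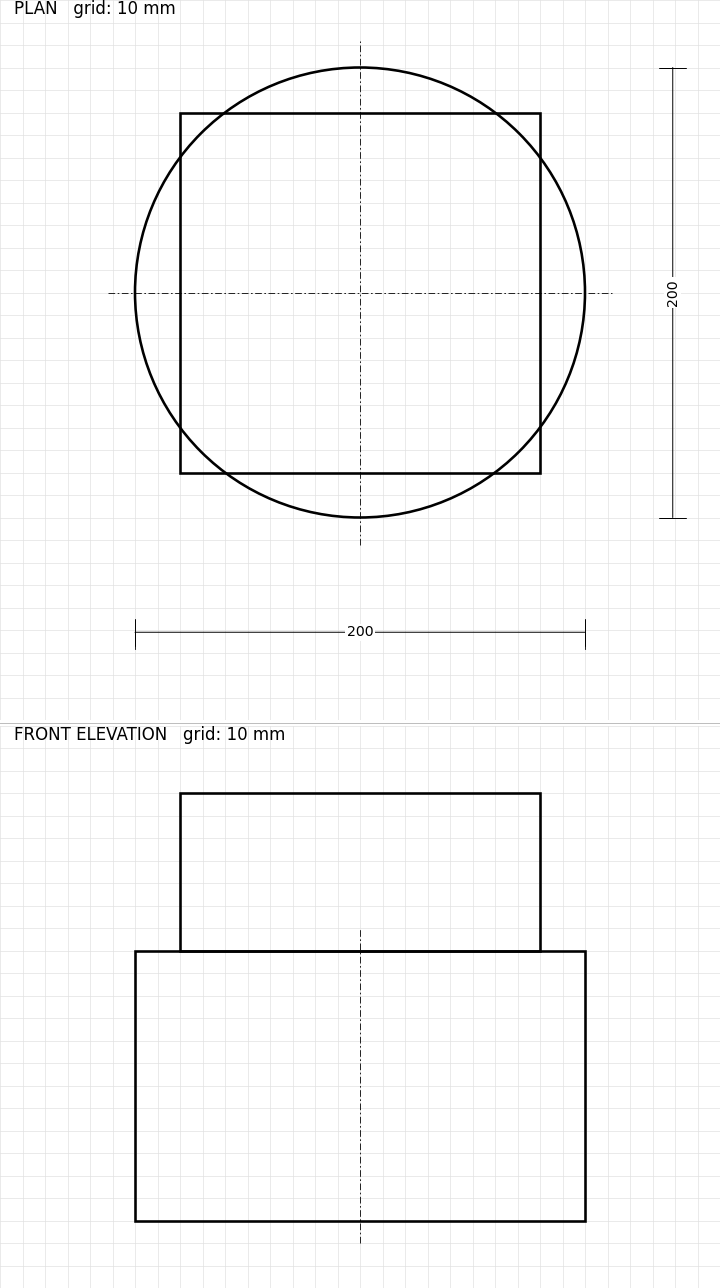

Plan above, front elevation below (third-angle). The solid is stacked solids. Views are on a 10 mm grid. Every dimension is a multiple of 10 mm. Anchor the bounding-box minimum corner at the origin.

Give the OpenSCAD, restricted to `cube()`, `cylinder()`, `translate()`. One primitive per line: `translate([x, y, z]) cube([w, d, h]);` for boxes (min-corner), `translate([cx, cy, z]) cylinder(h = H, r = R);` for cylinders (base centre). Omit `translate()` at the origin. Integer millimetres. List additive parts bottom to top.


translate([100, 100, 0]) cylinder(h = 120, r = 100);
translate([20, 20, 120]) cube([160, 160, 70]);


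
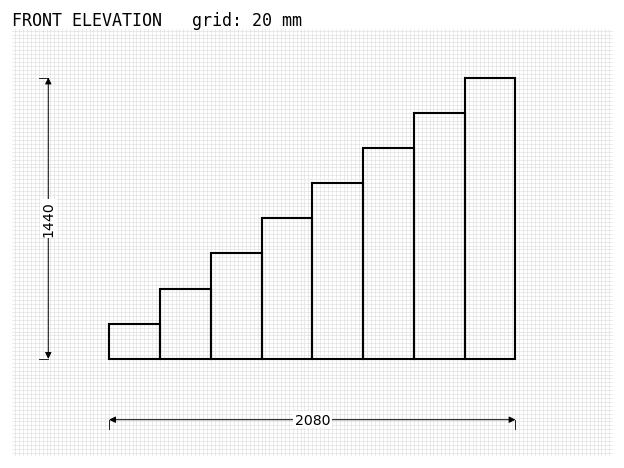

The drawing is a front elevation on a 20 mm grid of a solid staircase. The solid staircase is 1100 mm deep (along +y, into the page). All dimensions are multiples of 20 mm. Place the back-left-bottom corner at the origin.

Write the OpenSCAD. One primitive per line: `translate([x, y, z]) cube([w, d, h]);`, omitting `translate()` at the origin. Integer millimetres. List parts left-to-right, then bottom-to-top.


cube([260, 1100, 180]);
translate([260, 0, 0]) cube([260, 1100, 360]);
translate([520, 0, 0]) cube([260, 1100, 540]);
translate([780, 0, 0]) cube([260, 1100, 720]);
translate([1040, 0, 0]) cube([260, 1100, 900]);
translate([1300, 0, 0]) cube([260, 1100, 1080]);
translate([1560, 0, 0]) cube([260, 1100, 1260]);
translate([1820, 0, 0]) cube([260, 1100, 1440]);


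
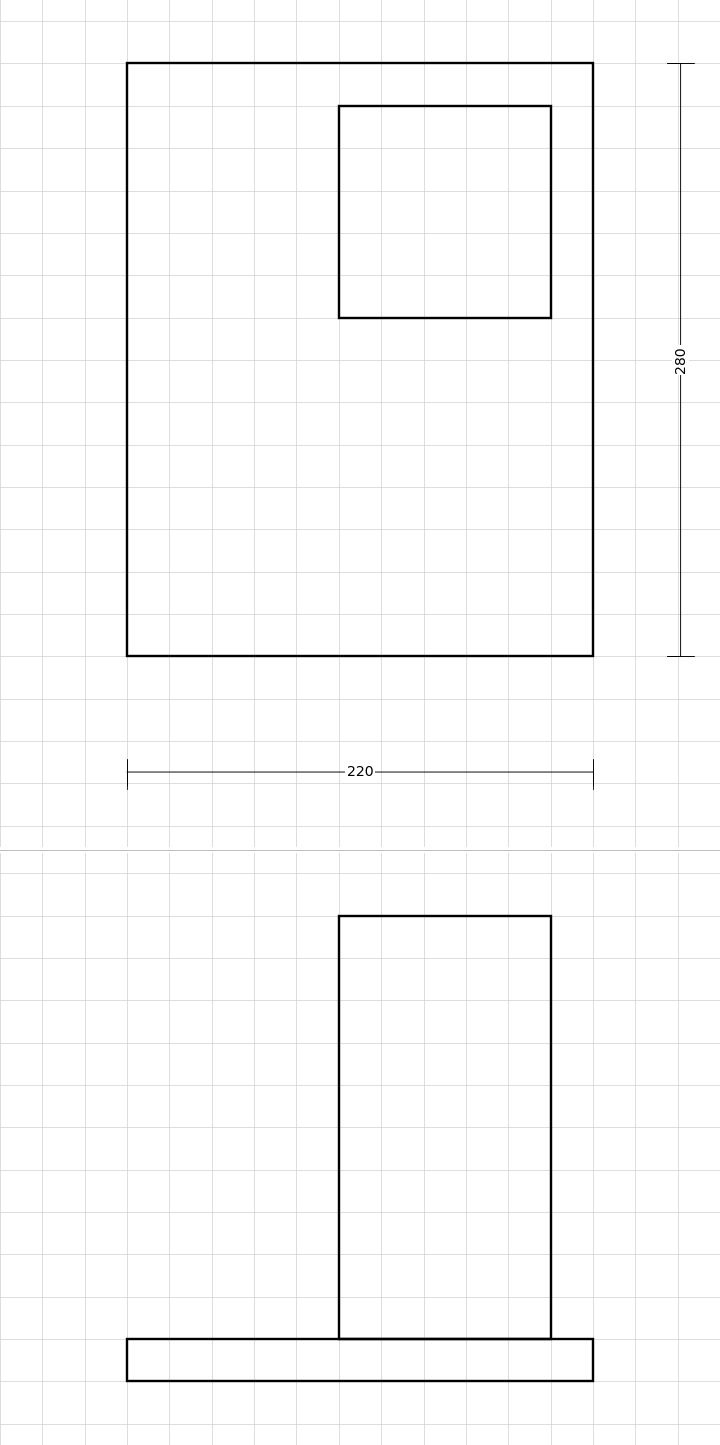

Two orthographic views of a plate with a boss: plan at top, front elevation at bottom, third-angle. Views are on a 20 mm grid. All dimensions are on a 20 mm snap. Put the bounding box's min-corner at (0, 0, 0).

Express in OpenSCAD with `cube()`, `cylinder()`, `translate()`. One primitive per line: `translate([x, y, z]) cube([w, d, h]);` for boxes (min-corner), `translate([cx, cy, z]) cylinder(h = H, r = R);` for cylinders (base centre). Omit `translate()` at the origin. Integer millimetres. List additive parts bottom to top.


cube([220, 280, 20]);
translate([100, 160, 20]) cube([100, 100, 200]);
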